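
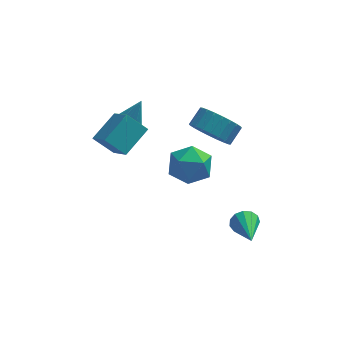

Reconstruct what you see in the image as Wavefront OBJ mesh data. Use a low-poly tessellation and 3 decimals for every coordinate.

v -3.967 -1.268 2.428
v -3.025 -0.174 3.164
v -4.559 0.057 1.217
v -3.618 1.151 1.953
v -3.042 -1.551 1.667
v -2.101 -0.457 2.403
v -3.635 -0.226 0.456
v -2.693 0.868 1.192
v 2.102 -2.394 -2.44
v 2.403 -2.183 -1.868
v 2.338 -4.086 -1.94
v 2.03 -2.212 -1.788
v 1.679 -2.298 -1.916
v 1.462 -2.415 -2.209
v 1.449 -2.525 -2.576
v 1.643 -2.594 -2.9
v 1.982 -2.599 -3.077
v 2.36 -2.539 -3.052
v 2.656 -2.433 -2.832
v 2.775 -2.314 -2.488
v 2.681 -2.221 -2.129
v -0.207 1.837 -1.427
v 0.273 1.257 -2.278
v -0.793 0.263 -0.682
v -0.313 -0.317 -1.533
v 0.339 0.211 -0.768
v 0.701 1.184 -1.228
v -1.221 0.336 -1.732
v -0.859 1.309 -2.192
v -0.354 0.329 -2.466
v 0.609 0.252 -1.87
v -1.129 1.268 -1.09
v -0.166 1.191 -0.494
v -2.984 1.649 0.923
v -2.432 1.524 0.697
v -2.436 1.951 2.097
v -2.468 1.808 0.641
v -2.622 2.056 0.649
v -2.859 2.21 0.72
v -3.125 2.236 0.838
v -3.359 2.128 0.975
v -3.507 1.91 1.101
v -3.535 1.632 1.185
v -3.437 1.358 1.21
v -3.236 1.15 1.169
v -2.977 1.057 1.072
v -2.719 1.1 0.941
v -2.523 1.268 0.805
v 0.57 -0.338 1.907
v 0.871 0.17 1.051
v 1.372 0.826 1.616
v 1.07 0.318 2.473
v 0.524 0.361 1.138
v 1.024 1.016 1.703
v 0.183 0.445 1.342
v 0.684 1.1 1.907
v -0.099 0.41 1.632
v 0.402 1.066 2.197
v -0.279 0.261 1.964
v 0.222 0.917 2.529
v -0.329 0.021 2.287
v 0.171 0.677 2.852
v -0.243 -0.273 2.553
v 0.257 0.382 3.118
v -0.033 -0.578 2.72
v 0.467 0.078 3.285
v 0.268 -0.846 2.764
v 0.769 -0.19 3.329
v 0.616 -1.036 2.677
v 1.116 -0.381 3.242
v 0.956 -1.12 2.473
v 1.457 -0.465 3.038
v 1.238 -1.086 2.183
v 1.739 -0.43 2.748
v 1.418 -0.937 1.851
v 1.919 -0.281 2.416
v 1.469 -0.697 1.528
v 1.969 -0.041 2.093
v 1.383 -0.402 1.262
v 1.883 0.253 1.827
v 1.173 -0.098 1.095
v 1.673 0.558 1.66
f 2 4 1
f 5 2 1
f 1 4 3
f 3 5 1
f 2 8 4
f 6 2 5
f 6 8 2
f 4 8 3
f 7 5 3
f 3 8 7
f 7 6 5
f 8 6 7
f 10 9 12
f 10 12 11
f 12 9 13
f 12 13 11
f 13 9 14
f 13 14 11
f 14 9 15
f 14 15 11
f 15 9 16
f 15 16 11
f 16 9 17
f 16 17 11
f 17 9 18
f 17 18 11
f 18 9 19
f 18 19 11
f 19 9 20
f 19 20 11
f 20 9 21
f 20 21 11
f 21 9 10
f 21 10 11
f 22 33 27
f 22 27 23
f 22 23 29
f 22 29 32
f 22 32 33
f 23 27 31
f 27 33 26
f 33 32 24
f 32 29 28
f 29 23 30
f 25 31 26
f 25 26 24
f 25 24 28
f 25 28 30
f 25 30 31
f 26 31 27
f 24 26 33
f 28 24 32
f 30 28 29
f 31 30 23
f 35 34 37
f 35 37 36
f 37 34 38
f 37 38 36
f 38 34 39
f 38 39 36
f 39 34 40
f 39 40 36
f 40 34 41
f 40 41 36
f 41 34 42
f 41 42 36
f 42 34 43
f 42 43 36
f 43 34 44
f 43 44 36
f 44 34 45
f 44 45 36
f 45 34 46
f 45 46 36
f 46 34 47
f 46 47 36
f 47 34 48
f 47 48 36
f 48 34 35
f 48 35 36
f 50 49 53
f 50 53 51
f 51 53 54
f 51 54 52
f 53 49 55
f 53 55 54
f 54 55 56
f 54 56 52
f 55 49 57
f 55 57 56
f 56 57 58
f 56 58 52
f 57 49 59
f 57 59 58
f 58 59 60
f 58 60 52
f 59 49 61
f 59 61 60
f 60 61 62
f 60 62 52
f 61 49 63
f 61 63 62
f 62 63 64
f 62 64 52
f 63 49 65
f 63 65 64
f 64 65 66
f 64 66 52
f 65 49 67
f 65 67 66
f 66 67 68
f 66 68 52
f 67 49 69
f 67 69 68
f 68 69 70
f 68 70 52
f 69 49 71
f 69 71 70
f 70 71 72
f 70 72 52
f 71 49 73
f 71 73 72
f 72 73 74
f 72 74 52
f 73 49 75
f 73 75 74
f 74 75 76
f 74 76 52
f 75 49 77
f 75 77 76
f 76 77 78
f 76 78 52
f 77 49 79
f 77 79 78
f 78 79 80
f 78 80 52
f 79 49 81
f 79 81 80
f 80 81 82
f 80 82 52
f 81 49 50
f 81 50 82
f 82 50 51
f 82 51 52



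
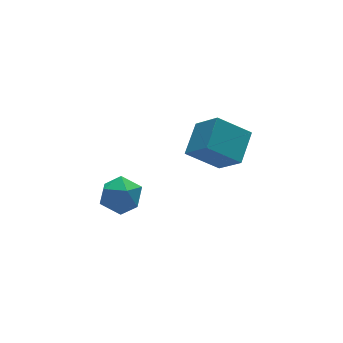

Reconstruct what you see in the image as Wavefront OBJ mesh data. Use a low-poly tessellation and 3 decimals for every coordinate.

v -1.413 1.243 -3.863
v -0.809 0.675 -3.042
v -1.371 -0.295 -4.958
v -0.767 -0.863 -4.137
v -1.884 -0.584 -3.95
v -1.91 0.367 -3.273
v -0.27 0.013 -4.727
v -0.296 0.964 -4.05
v -0.102 -0.085 -3.576
v -1.1 -0.454 -3.096
v -1.08 0.834 -4.904
v -2.078 0.465 -4.424
v 2.548 -4.672 0.928
v 1.161 -3.93 2.047
v 2.172 -3.368 -0.402
v 0.785 -2.626 0.717
v 3.755 -3.554 1.683
v 2.368 -2.812 2.802
v 3.379 -2.25 0.353
v 1.992 -1.508 1.472
f 1 12 6
f 1 6 2
f 1 2 8
f 1 8 11
f 1 11 12
f 2 6 10
f 6 12 5
f 12 11 3
f 11 8 7
f 8 2 9
f 4 10 5
f 4 5 3
f 4 3 7
f 4 7 9
f 4 9 10
f 5 10 6
f 3 5 12
f 7 3 11
f 9 7 8
f 10 9 2
f 14 16 13
f 17 14 13
f 13 16 15
f 15 17 13
f 14 20 16
f 18 14 17
f 18 20 14
f 16 20 15
f 19 17 15
f 15 20 19
f 19 18 17
f 20 18 19



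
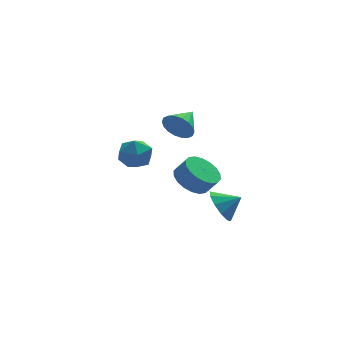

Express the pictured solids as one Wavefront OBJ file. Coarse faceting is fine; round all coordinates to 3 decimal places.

v -1.576 2.965 -2.115
v -0.714 3.544 -2.039
v -0.826 1.736 -1.241
v 0.036 2.315 -1.165
v -0.826 2.594 -0.653
v -1.29 3.354 -1.193
v -0.25 1.926 -2.087
v -0.714 2.686 -2.627
v 0.105 2.902 -2.022
v -0.251 3.315 -1.135
v -1.289 1.965 -2.145
v -1.645 2.378 -1.258
v 2.254 -2.815 -2.698
v 2.723 -2.125 -3.284
v 3.246 -2.985 -2.102
v 2.477 -1.824 -2.787
v 2.145 -1.902 -2.257
v 1.855 -2.329 -1.895
v 1.717 -2.941 -1.839
v 1.784 -3.506 -2.112
v 2.031 -3.807 -2.608
v 2.362 -3.729 -3.139
v 2.652 -3.302 -3.501
v 2.79 -2.689 -3.556
v 1.609 3.387 -0.359
v 2.098 3.244 -1.149
v 2.631 4.453 0.079
v 1.83 3.546 -1.259
v 1.519 3.816 -1.191
v 1.225 4.002 -0.958
v 1.007 4.066 -0.606
v 0.909 3.995 -0.206
v 0.949 3.804 0.164
v 1.12 3.53 0.43
v 1.388 3.228 0.54
v 1.7 2.958 0.472
v 1.994 2.772 0.239
v 2.211 2.709 -0.113
v 2.31 2.779 -0.513
v 2.269 2.97 -0.883
v 1.608 0.51 -2.673
v 2.434 1.113 -2.99
v 2.978 0.812 -2.144
v 2.152 0.21 -1.827
v 2.181 1.413 -2.721
v 2.725 1.112 -1.875
v 1.815 1.535 -2.442
v 2.359 1.234 -1.596
v 1.407 1.453 -2.208
v 1.952 1.152 -1.363
v 1.04 1.185 -2.067
v 1.584 0.884 -1.221
v 0.785 0.784 -2.046
v 1.329 0.483 -1.2
v 0.693 0.328 -2.149
v 1.237 0.027 -1.303
v 0.782 -0.092 -2.356
v 1.326 -0.393 -1.51
v 1.035 -0.392 -2.625
v 1.579 -0.693 -1.779
v 1.401 -0.514 -2.904
v 1.945 -0.815 -2.058
v 1.808 -0.432 -3.137
v 2.353 -0.733 -2.292
v 2.176 -0.164 -3.279
v 2.72 -0.465 -2.433
v 2.431 0.237 -3.3
v 2.975 -0.064 -2.454
v 2.523 0.693 -3.197
v 3.067 0.392 -2.351
f 1 12 6
f 1 6 2
f 1 2 8
f 1 8 11
f 1 11 12
f 2 6 10
f 6 12 5
f 12 11 3
f 11 8 7
f 8 2 9
f 4 10 5
f 4 5 3
f 4 3 7
f 4 7 9
f 4 9 10
f 5 10 6
f 3 5 12
f 7 3 11
f 9 7 8
f 10 9 2
f 14 13 16
f 14 16 15
f 16 13 17
f 16 17 15
f 17 13 18
f 17 18 15
f 18 13 19
f 18 19 15
f 19 13 20
f 19 20 15
f 20 13 21
f 20 21 15
f 21 13 22
f 21 22 15
f 22 13 23
f 22 23 15
f 23 13 24
f 23 24 15
f 24 13 14
f 24 14 15
f 26 25 28
f 26 28 27
f 28 25 29
f 28 29 27
f 29 25 30
f 29 30 27
f 30 25 31
f 30 31 27
f 31 25 32
f 31 32 27
f 32 25 33
f 32 33 27
f 33 25 34
f 33 34 27
f 34 25 35
f 34 35 27
f 35 25 36
f 35 36 27
f 36 25 37
f 36 37 27
f 37 25 38
f 37 38 27
f 38 25 39
f 38 39 27
f 39 25 40
f 39 40 27
f 40 25 26
f 40 26 27
f 42 41 45
f 42 45 43
f 43 45 46
f 43 46 44
f 45 41 47
f 45 47 46
f 46 47 48
f 46 48 44
f 47 41 49
f 47 49 48
f 48 49 50
f 48 50 44
f 49 41 51
f 49 51 50
f 50 51 52
f 50 52 44
f 51 41 53
f 51 53 52
f 52 53 54
f 52 54 44
f 53 41 55
f 53 55 54
f 54 55 56
f 54 56 44
f 55 41 57
f 55 57 56
f 56 57 58
f 56 58 44
f 57 41 59
f 57 59 58
f 58 59 60
f 58 60 44
f 59 41 61
f 59 61 60
f 60 61 62
f 60 62 44
f 61 41 63
f 61 63 62
f 62 63 64
f 62 64 44
f 63 41 65
f 63 65 64
f 64 65 66
f 64 66 44
f 65 41 67
f 65 67 66
f 66 67 68
f 66 68 44
f 67 41 69
f 67 69 68
f 68 69 70
f 68 70 44
f 69 41 42
f 69 42 70
f 70 42 43
f 70 43 44



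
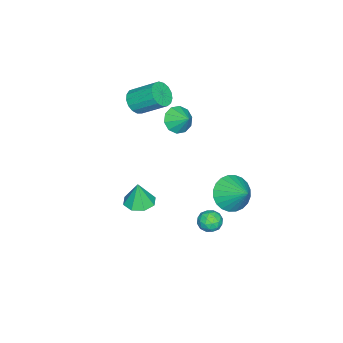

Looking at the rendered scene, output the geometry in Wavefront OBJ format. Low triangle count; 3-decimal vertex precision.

v 2.989 2.332 -1.993
v 3.352 2.887 -1.997
v 3.788 1.813 -1.503
v 4.151 2.368 -1.507
v 3.613 2.326 -1.122
v 3.119 2.647 -1.425
v 4.021 2.053 -2.075
v 3.527 2.374 -2.378
v 3.989 2.715 -2.047
v 3.737 2.883 -1.458
v 3.403 1.817 -2.042
v 3.151 1.985 -1.453
v 3.1 2.655 -2.038
v 4.04 2.045 -1.462
v 3.724 2.02 -1.236
v 3.937 2.346 -1.238
v 2.964 2.514 -1.702
v 3.177 2.84 -1.704
v 3.33 2.51 -1.19
v 3.963 1.86 -1.796
v 4.176 2.186 -1.798
v 3.203 2.354 -2.262
v 3.416 2.68 -2.264
v 3.81 2.19 -2.31
v 3.688 2.88 -2.07
v 4.158 2.575 -1.782
v 4.081 2.39 -2.116
v 3.791 2.579 -2.294
v 3.54 2.979 -1.723
v 4.01 2.673 -1.435
v 3.694 2.649 -1.209
v 3.403 2.837 -1.387
v 3.915 2.877 -1.753
v 3.13 2.027 -2.065
v 3.6 1.721 -1.777
v 3.737 1.863 -2.113
v 3.446 2.051 -2.291
v 2.982 2.125 -1.718
v 3.452 1.82 -1.43
v 3.349 2.121 -1.206
v 3.059 2.31 -1.384
v 3.225 1.823 -1.747
v -2.925 -4.675 -0.197
v -2.163 -4.771 -0.016
v -2.232 -3.361 1.019
v -2.995 -3.265 0.837
v -2.156 -4.547 -0.32
v -2.225 -3.137 0.714
v -2.325 -4.352 -0.597
v -2.394 -2.943 0.438
v -2.632 -4.232 -0.782
v -2.701 -2.822 0.253
v -3.006 -4.213 -0.833
v -3.075 -2.803 0.202
v -3.362 -4.299 -0.738
v -3.431 -2.89 0.296
v -3.618 -4.472 -0.52
v -3.687 -3.062 0.515
v -3.715 -4.691 -0.227
v -3.784 -3.282 0.807
v -3.631 -4.907 0.072
v -3.7 -3.497 1.106
v -3.386 -5.069 0.309
v -3.455 -3.659 1.344
v -3.035 -5.141 0.431
v -3.104 -3.731 1.465
v -2.659 -5.106 0.409
v -2.728 -3.697 1.443
v -2.344 -4.973 0.247
v -2.413 -3.563 1.282
v -2.639 -2.194 -0.572
v -1.943 -2.652 -0.402
v -2.281 -1.426 0.032
v -1.846 -2.361 -0.829
v -2.052 -2.007 -1.158
v -2.482 -1.724 -1.262
v -2.972 -1.62 -1.104
v -3.335 -1.736 -0.741
v -3.432 -2.026 -0.315
v -3.226 -2.381 0.014
v -2.796 -2.664 0.119
v -2.306 -2.767 -0.04
v 0.681 -2.8 -4.709
v 1.304 -2.222 -4.726
v 0.759 -2.84 -3.291
v 0.714 -1.951 -4.686
v 0.105 -2.177 -4.659
v -0.167 -2.768 -4.661
v 0.058 -3.378 -4.691
v 0.648 -3.649 -4.731
v 1.258 -3.423 -4.758
v 1.529 -2.832 -4.756
v 0.215 2.042 -2.56
v 1.084 1.424 -2.386
v 0.825 3.158 -1.64
v 1.204 1.64 -2.727
v 1.173 1.917 -3.043
v 0.997 2.213 -3.286
v 0.701 2.483 -3.418
v 0.332 2.686 -3.419
v -0.055 2.791 -3.29
v -0.401 2.781 -3.049
v -0.653 2.659 -2.734
v -0.773 2.443 -2.393
v -0.742 2.166 -2.077
v -0.566 1.87 -1.834
v -0.271 1.6 -1.702
v 0.099 1.397 -1.701
v 0.486 1.293 -1.83
v 0.832 1.302 -2.071
f 1 38 17
f 38 12 41
f 17 41 6
f 38 41 17
f 1 17 13
f 17 6 18
f 13 18 2
f 17 18 13
f 1 13 22
f 13 2 23
f 22 23 8
f 13 23 22
f 1 22 34
f 22 8 37
f 34 37 11
f 22 37 34
f 1 34 38
f 34 11 42
f 38 42 12
f 34 42 38
f 2 18 29
f 18 6 32
f 29 32 10
f 18 32 29
f 6 41 19
f 41 12 40
f 19 40 5
f 41 40 19
f 12 42 39
f 42 11 35
f 39 35 3
f 42 35 39
f 11 37 36
f 37 8 24
f 36 24 7
f 37 24 36
f 8 23 28
f 23 2 25
f 28 25 9
f 23 25 28
f 4 30 16
f 30 10 31
f 16 31 5
f 30 31 16
f 4 16 14
f 16 5 15
f 14 15 3
f 16 15 14
f 4 14 21
f 14 3 20
f 21 20 7
f 14 20 21
f 4 21 26
f 21 7 27
f 26 27 9
f 21 27 26
f 4 26 30
f 26 9 33
f 30 33 10
f 26 33 30
f 5 31 19
f 31 10 32
f 19 32 6
f 31 32 19
f 3 15 39
f 15 5 40
f 39 40 12
f 15 40 39
f 7 20 36
f 20 3 35
f 36 35 11
f 20 35 36
f 9 27 28
f 27 7 24
f 28 24 8
f 27 24 28
f 10 33 29
f 33 9 25
f 29 25 2
f 33 25 29
f 44 43 47
f 44 47 45
f 45 47 48
f 45 48 46
f 47 43 49
f 47 49 48
f 48 49 50
f 48 50 46
f 49 43 51
f 49 51 50
f 50 51 52
f 50 52 46
f 51 43 53
f 51 53 52
f 52 53 54
f 52 54 46
f 53 43 55
f 53 55 54
f 54 55 56
f 54 56 46
f 55 43 57
f 55 57 56
f 56 57 58
f 56 58 46
f 57 43 59
f 57 59 58
f 58 59 60
f 58 60 46
f 59 43 61
f 59 61 60
f 60 61 62
f 60 62 46
f 61 43 63
f 61 63 62
f 62 63 64
f 62 64 46
f 63 43 65
f 63 65 64
f 64 65 66
f 64 66 46
f 65 43 67
f 65 67 66
f 66 67 68
f 66 68 46
f 67 43 69
f 67 69 68
f 68 69 70
f 68 70 46
f 69 43 44
f 69 44 70
f 70 44 45
f 70 45 46
f 72 71 74
f 72 74 73
f 74 71 75
f 74 75 73
f 75 71 76
f 75 76 73
f 76 71 77
f 76 77 73
f 77 71 78
f 77 78 73
f 78 71 79
f 78 79 73
f 79 71 80
f 79 80 73
f 80 71 81
f 80 81 73
f 81 71 82
f 81 82 73
f 82 71 72
f 82 72 73
f 84 83 86
f 84 86 85
f 86 83 87
f 86 87 85
f 87 83 88
f 87 88 85
f 88 83 89
f 88 89 85
f 89 83 90
f 89 90 85
f 90 83 91
f 90 91 85
f 91 83 92
f 91 92 85
f 92 83 84
f 92 84 85
f 94 93 96
f 94 96 95
f 96 93 97
f 96 97 95
f 97 93 98
f 97 98 95
f 98 93 99
f 98 99 95
f 99 93 100
f 99 100 95
f 100 93 101
f 100 101 95
f 101 93 102
f 101 102 95
f 102 93 103
f 102 103 95
f 103 93 104
f 103 104 95
f 104 93 105
f 104 105 95
f 105 93 106
f 105 106 95
f 106 93 107
f 106 107 95
f 107 93 108
f 107 108 95
f 108 93 109
f 108 109 95
f 109 93 110
f 109 110 95
f 110 93 94
f 110 94 95



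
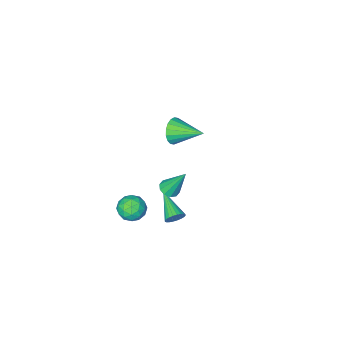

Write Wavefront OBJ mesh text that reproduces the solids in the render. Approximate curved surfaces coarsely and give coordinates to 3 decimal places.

v 3.323 3.824 1.091
v 3.758 3.902 1.483
v 2.957 2.156 1.829
v 3.578 3.991 1.596
v 3.36 4.055 1.633
v 3.137 4.084 1.587
v 2.941 4.073 1.465
v 2.804 4.025 1.287
v 2.746 3.945 1.079
v 2.776 3.848 0.873
v 2.889 3.746 0.7
v 3.068 3.657 0.586
v 3.286 3.593 0.55
v 3.51 3.564 0.596
v 3.705 3.574 0.717
v 3.843 3.623 0.896
v 3.901 3.702 1.104
v 3.871 3.8 1.31
v 2.863 2.603 2.427
v 3.261 2.238 2.71
v 2.377 3.417 4.153
v 3.442 2.554 2.612
v 3.401 2.889 2.443
v 3.155 3.114 2.268
v 2.797 3.144 2.153
v 2.464 2.967 2.143
v 2.284 2.651 2.241
v 2.324 2.317 2.41
v 2.57 2.092 2.585
v 2.928 2.062 2.7
v 2.308 -1.38 -2.321
v 2.779 -0.652 -2.61
v 2.721 -2.128 -3.53
v 3.192 -1.4 -3.819
v 3.477 -1.867 -3.086
v 3.222 -1.405 -2.339
v 2.278 -1.375 -3.801
v 2.023 -0.913 -3.054
v 2.761 -0.649 -3.525
v 3.502 -0.953 -3.083
v 1.998 -1.827 -3.057
v 2.739 -2.131 -2.615
v 2.507 -0.95 -2.36
v 2.993 -1.83 -3.78
v 3.16 -2.104 -3.35
v 3.437 -1.676 -3.52
v 2.767 -1.393 -2.2
v 3.045 -0.965 -2.37
v 3.455 -1.68 -2.65
v 2.455 -1.815 -3.77
v 2.733 -1.387 -3.94
v 2.063 -1.104 -2.62
v 2.34 -0.676 -2.79
v 2.045 -1.1 -3.49
v 2.774 -0.52 -3.067
v 3.017 -0.96 -3.778
v 2.479 -0.945 -3.767
v 2.329 -0.674 -3.328
v 3.209 -0.699 -2.808
v 3.452 -1.139 -3.518
v 3.619 -1.414 -3.087
v 3.47 -1.142 -2.648
v 3.199 -0.697 -3.345
v 2.048 -1.641 -2.622
v 2.291 -2.081 -3.332
v 2.03 -1.638 -3.492
v 1.881 -1.366 -3.053
v 2.483 -1.82 -2.362
v 2.726 -2.26 -3.073
v 3.171 -2.106 -2.812
v 3.021 -1.835 -2.373
v 2.301 -2.083 -2.795
v -2.367 -4.729 -1.469
v -2.047 -4.273 -2.226
v -3.313 -3.071 -0.871
v -2.41 -4.432 -2.36
v -2.765 -4.649 -2.317
v -3.041 -4.883 -2.107
v -3.183 -5.086 -1.77
v -3.164 -5.218 -1.374
v -2.988 -5.253 -0.996
v -2.688 -5.185 -0.712
v -2.325 -5.026 -0.578
v -1.97 -4.809 -0.621
v -1.694 -4.575 -0.832
v -1.551 -4.372 -1.168
v -1.57 -4.24 -1.565
v -1.747 -4.204 -1.942
f 2 1 4
f 2 4 3
f 4 1 5
f 4 5 3
f 5 1 6
f 5 6 3
f 6 1 7
f 6 7 3
f 7 1 8
f 7 8 3
f 8 1 9
f 8 9 3
f 9 1 10
f 9 10 3
f 10 1 11
f 10 11 3
f 11 1 12
f 11 12 3
f 12 1 13
f 12 13 3
f 13 1 14
f 13 14 3
f 14 1 15
f 14 15 3
f 15 1 16
f 15 16 3
f 16 1 17
f 16 17 3
f 17 1 18
f 17 18 3
f 18 1 2
f 18 2 3
f 20 19 22
f 20 22 21
f 22 19 23
f 22 23 21
f 23 19 24
f 23 24 21
f 24 19 25
f 24 25 21
f 25 19 26
f 25 26 21
f 26 19 27
f 26 27 21
f 27 19 28
f 27 28 21
f 28 19 29
f 28 29 21
f 29 19 30
f 29 30 21
f 30 19 20
f 30 20 21
f 31 68 47
f 68 42 71
f 47 71 36
f 68 71 47
f 31 47 43
f 47 36 48
f 43 48 32
f 47 48 43
f 31 43 52
f 43 32 53
f 52 53 38
f 43 53 52
f 31 52 64
f 52 38 67
f 64 67 41
f 52 67 64
f 31 64 68
f 64 41 72
f 68 72 42
f 64 72 68
f 32 48 59
f 48 36 62
f 59 62 40
f 48 62 59
f 36 71 49
f 71 42 70
f 49 70 35
f 71 70 49
f 42 72 69
f 72 41 65
f 69 65 33
f 72 65 69
f 41 67 66
f 67 38 54
f 66 54 37
f 67 54 66
f 38 53 58
f 53 32 55
f 58 55 39
f 53 55 58
f 34 60 46
f 60 40 61
f 46 61 35
f 60 61 46
f 34 46 44
f 46 35 45
f 44 45 33
f 46 45 44
f 34 44 51
f 44 33 50
f 51 50 37
f 44 50 51
f 34 51 56
f 51 37 57
f 56 57 39
f 51 57 56
f 34 56 60
f 56 39 63
f 60 63 40
f 56 63 60
f 35 61 49
f 61 40 62
f 49 62 36
f 61 62 49
f 33 45 69
f 45 35 70
f 69 70 42
f 45 70 69
f 37 50 66
f 50 33 65
f 66 65 41
f 50 65 66
f 39 57 58
f 57 37 54
f 58 54 38
f 57 54 58
f 40 63 59
f 63 39 55
f 59 55 32
f 63 55 59
f 74 73 76
f 74 76 75
f 76 73 77
f 76 77 75
f 77 73 78
f 77 78 75
f 78 73 79
f 78 79 75
f 79 73 80
f 79 80 75
f 80 73 81
f 80 81 75
f 81 73 82
f 81 82 75
f 82 73 83
f 82 83 75
f 83 73 84
f 83 84 75
f 84 73 85
f 84 85 75
f 85 73 86
f 85 86 75
f 86 73 87
f 86 87 75
f 87 73 88
f 87 88 75
f 88 73 74
f 88 74 75



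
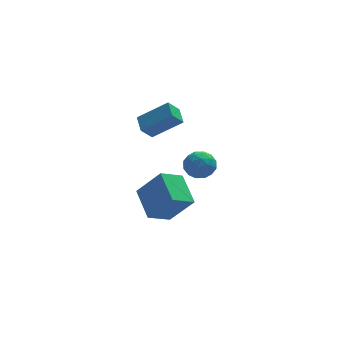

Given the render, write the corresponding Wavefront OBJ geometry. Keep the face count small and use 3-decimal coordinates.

v -4.11 0.711 -3.741
v -4.353 2.486 -2.899
v -2.863 1.217 -4.448
v -3.107 2.993 -3.606
v -2.953 0.107 -2.134
v -3.197 1.883 -1.292
v -1.707 0.614 -2.841
v -1.95 2.389 -1.999
v -2.443 -0.072 0.813
v -1.91 0.31 0.205
v -1.43 -1.07 1.075
v -0.897 -0.688 0.467
v -1.073 -0.266 1.235
v -1.7 0.351 1.073
v -1.64 -1.111 0.207
v -2.267 -0.494 0.045
v -1.414 -0.333 -0.169
v -1.064 0.19 0.466
v -2.276 -0.95 0.814
v -1.926 -0.427 1.449
v -2.266 0.207 0.486
v -1.074 -0.967 0.794
v -1.178 -0.718 1.245
v -0.865 -0.494 0.888
v -2.142 0.231 0.996
v -1.829 0.455 0.638
v -1.337 0.117 1.244
v -1.511 -1.215 0.642
v -1.198 -0.991 0.284
v -2.475 -0.266 0.392
v -2.162 -0.042 0.035
v -2.003 -0.877 0.036
v -1.661 0.053 -0.091
v -1.065 -0.534 0.063
v -1.502 -0.782 -0.09
v -1.87 -0.42 -0.185
v -1.455 0.36 0.282
v -0.859 -0.226 0.436
v -0.963 0.022 0.887
v -1.331 0.385 0.792
v -1.163 -0.017 0.062
v -2.481 -0.534 0.844
v -1.885 -1.12 0.998
v -2.009 -1.145 0.488
v -2.377 -0.782 0.393
v -2.275 -0.226 1.217
v -1.679 -0.813 1.371
v -1.47 -0.34 1.465
v -1.838 0.022 1.37
v -2.177 -0.743 1.218
v -4.327 1.219 2.504
v -2.809 0.828 3.646
v -4.333 2.21 2.851
v -2.815 1.818 3.994
v -3.705 1.482 1.766
v -2.187 1.09 2.909
v -3.711 2.472 2.114
v -2.193 2.081 3.256
f 2 4 1
f 5 2 1
f 1 4 3
f 3 5 1
f 2 8 4
f 6 2 5
f 6 8 2
f 4 8 3
f 7 5 3
f 3 8 7
f 7 6 5
f 8 6 7
f 9 46 25
f 46 20 49
f 25 49 14
f 46 49 25
f 9 25 21
f 25 14 26
f 21 26 10
f 25 26 21
f 9 21 30
f 21 10 31
f 30 31 16
f 21 31 30
f 9 30 42
f 30 16 45
f 42 45 19
f 30 45 42
f 9 42 46
f 42 19 50
f 46 50 20
f 42 50 46
f 10 26 37
f 26 14 40
f 37 40 18
f 26 40 37
f 14 49 27
f 49 20 48
f 27 48 13
f 49 48 27
f 20 50 47
f 50 19 43
f 47 43 11
f 50 43 47
f 19 45 44
f 45 16 32
f 44 32 15
f 45 32 44
f 16 31 36
f 31 10 33
f 36 33 17
f 31 33 36
f 12 38 24
f 38 18 39
f 24 39 13
f 38 39 24
f 12 24 22
f 24 13 23
f 22 23 11
f 24 23 22
f 12 22 29
f 22 11 28
f 29 28 15
f 22 28 29
f 12 29 34
f 29 15 35
f 34 35 17
f 29 35 34
f 12 34 38
f 34 17 41
f 38 41 18
f 34 41 38
f 13 39 27
f 39 18 40
f 27 40 14
f 39 40 27
f 11 23 47
f 23 13 48
f 47 48 20
f 23 48 47
f 15 28 44
f 28 11 43
f 44 43 19
f 28 43 44
f 17 35 36
f 35 15 32
f 36 32 16
f 35 32 36
f 18 41 37
f 41 17 33
f 37 33 10
f 41 33 37
f 52 54 51
f 55 52 51
f 51 54 53
f 53 55 51
f 52 58 54
f 56 52 55
f 56 58 52
f 54 58 53
f 57 55 53
f 53 58 57
f 57 56 55
f 58 56 57



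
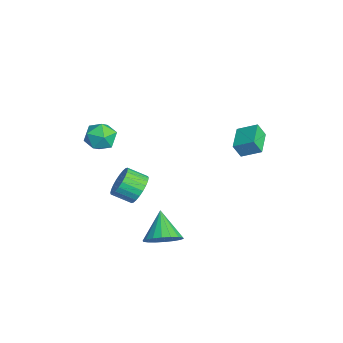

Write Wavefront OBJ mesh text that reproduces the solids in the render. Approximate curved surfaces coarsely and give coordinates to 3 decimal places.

v 2.586 -1.495 -4.588
v 3.28 -1.712 -3.776
v 1.174 -1.385 -3.352
v 3.294 -1.227 -3.803
v 3.167 -0.796 -3.986
v 2.926 -0.504 -4.289
v 2.617 -0.408 -4.65
v 2.302 -0.527 -4.999
v 2.044 -0.838 -5.267
v 1.892 -1.279 -5.4
v 1.879 -1.763 -5.373
v 2.005 -2.194 -5.189
v 2.247 -2.487 -4.887
v 2.555 -2.583 -4.526
v 2.87 -2.464 -4.176
v 3.129 -2.153 -3.909
v 0.442 3.289 1.212
v 0.392 2.856 2.033
v 0.889 4.292 1.766
v 0.839 3.859 2.588
v 1.921 2.741 1.012
v 1.871 2.308 1.834
v 2.368 3.744 1.567
v 2.318 3.311 2.388
v -3.572 -2.883 -0.373
v -3.044 -3.271 -1.168
v -4.496 -4.269 -0.312
v -3.968 -4.657 -1.107
v -3.509 -4.539 -0.192
v -2.938 -3.683 -0.23
v -4.602 -3.857 -1.25
v -4.031 -3.001 -1.288
v -3.681 -3.873 -1.711
v -3.005 -4.294 -1.057
v -4.535 -3.246 -0.423
v -3.859 -3.667 0.231
v -0.253 -2.225 -2.659
v 0.478 -2.699 -3.061
v 0.125 -3.75 -2.463
v -0.607 -3.275 -2.061
v 0.637 -2.573 -2.746
v 0.284 -3.624 -2.148
v 0.66 -2.394 -2.418
v 0.307 -3.445 -1.819
v 0.545 -2.189 -2.127
v 0.191 -3.24 -1.528
v 0.308 -1.99 -1.917
v -0.046 -3.041 -1.318
v -0.015 -1.826 -1.819
v -0.368 -2.877 -1.22
v -0.374 -1.723 -1.85
v -0.727 -2.774 -1.251
v -0.714 -1.696 -2.004
v -1.067 -2.747 -1.405
v -0.985 -1.75 -2.257
v -1.338 -2.801 -1.659
v -1.144 -1.876 -2.572
v -1.497 -2.927 -1.974
v -1.167 -2.055 -2.901
v -1.52 -3.106 -2.302
v -1.051 -2.26 -3.192
v -1.405 -3.311 -2.593
v -0.814 -2.459 -3.402
v -1.168 -3.51 -2.803
v -0.492 -2.623 -3.5
v -0.845 -3.674 -2.901
v -0.133 -2.726 -3.469
v -0.486 -3.777 -2.87
v 0.207 -2.753 -3.315
v -0.146 -3.804 -2.716
f 2 1 4
f 2 4 3
f 4 1 5
f 4 5 3
f 5 1 6
f 5 6 3
f 6 1 7
f 6 7 3
f 7 1 8
f 7 8 3
f 8 1 9
f 8 9 3
f 9 1 10
f 9 10 3
f 10 1 11
f 10 11 3
f 11 1 12
f 11 12 3
f 12 1 13
f 12 13 3
f 13 1 14
f 13 14 3
f 14 1 15
f 14 15 3
f 15 1 16
f 15 16 3
f 16 1 2
f 16 2 3
f 18 20 17
f 21 18 17
f 17 20 19
f 19 21 17
f 18 24 20
f 22 18 21
f 22 24 18
f 20 24 19
f 23 21 19
f 19 24 23
f 23 22 21
f 24 22 23
f 25 36 30
f 25 30 26
f 25 26 32
f 25 32 35
f 25 35 36
f 26 30 34
f 30 36 29
f 36 35 27
f 35 32 31
f 32 26 33
f 28 34 29
f 28 29 27
f 28 27 31
f 28 31 33
f 28 33 34
f 29 34 30
f 27 29 36
f 31 27 35
f 33 31 32
f 34 33 26
f 38 37 41
f 38 41 39
f 39 41 42
f 39 42 40
f 41 37 43
f 41 43 42
f 42 43 44
f 42 44 40
f 43 37 45
f 43 45 44
f 44 45 46
f 44 46 40
f 45 37 47
f 45 47 46
f 46 47 48
f 46 48 40
f 47 37 49
f 47 49 48
f 48 49 50
f 48 50 40
f 49 37 51
f 49 51 50
f 50 51 52
f 50 52 40
f 51 37 53
f 51 53 52
f 52 53 54
f 52 54 40
f 53 37 55
f 53 55 54
f 54 55 56
f 54 56 40
f 55 37 57
f 55 57 56
f 56 57 58
f 56 58 40
f 57 37 59
f 57 59 58
f 58 59 60
f 58 60 40
f 59 37 61
f 59 61 60
f 60 61 62
f 60 62 40
f 61 37 63
f 61 63 62
f 62 63 64
f 62 64 40
f 63 37 65
f 63 65 64
f 64 65 66
f 64 66 40
f 65 37 67
f 65 67 66
f 66 67 68
f 66 68 40
f 67 37 69
f 67 69 68
f 68 69 70
f 68 70 40
f 69 37 38
f 69 38 70
f 70 38 39
f 70 39 40



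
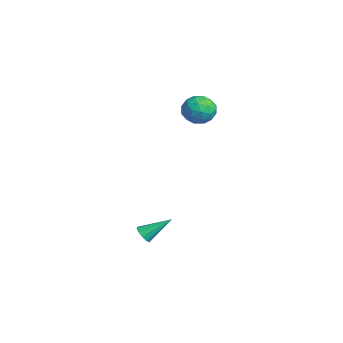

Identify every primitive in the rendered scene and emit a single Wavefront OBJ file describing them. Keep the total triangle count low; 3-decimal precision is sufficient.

v -0.352 -4.17 -4.227
v -0.042 -4.527 -3.795
v -0.108 -2.59 -3.093
v 0.225 -4.385 -4.05
v 0.271 -4.161 -4.373
v 0.08 -3.941 -4.64
v -0.276 -3.807 -4.749
v -0.661 -3.813 -4.658
v -0.928 -3.955 -4.403
v -0.975 -4.179 -4.081
v -0.784 -4.4 -3.814
v -0.427 -4.533 -3.705
v -3.199 0.538 2.926
v -2.537 0.286 3.759
v -4.463 -0.486 3.621
v -3.801 -0.738 4.454
v -4.201 0.275 4.361
v -3.42 0.909 3.931
v -3.58 -1.109 3.449
v -2.799 -0.475 3.019
v -2.773 -0.731 4.082
v -3.156 0.124 4.645
v -3.844 -0.324 2.735
v -4.227 0.531 3.298
v -2.757 0.502 3.281
v -4.243 -0.702 4.099
v -4.478 -0.106 4.044
v -4.089 -0.254 4.533
v -3.276 0.868 3.382
v -2.887 0.72 3.872
v -3.865 0.714 4.226
v -4.113 -0.92 3.508
v -3.724 -1.068 3.998
v -2.911 0.054 2.847
v -2.522 -0.094 3.336
v -3.135 -0.914 3.154
v -2.506 -0.244 3.961
v -3.249 -0.846 4.37
v -3.12 -1.064 3.779
v -2.661 -0.692 3.526
v -2.732 0.259 4.292
v -3.475 -0.343 4.701
v -3.71 0.252 4.646
v -3.25 0.625 4.393
v -2.87 -0.339 4.482
v -3.525 0.143 2.679
v -4.268 -0.459 3.088
v -3.75 -0.825 2.987
v -3.29 -0.452 2.734
v -3.751 0.646 3.01
v -4.494 0.044 3.419
v -4.339 0.492 3.854
v -3.88 0.864 3.601
v -4.13 0.139 2.898
f 2 1 4
f 2 4 3
f 4 1 5
f 4 5 3
f 5 1 6
f 5 6 3
f 6 1 7
f 6 7 3
f 7 1 8
f 7 8 3
f 8 1 9
f 8 9 3
f 9 1 10
f 9 10 3
f 10 1 11
f 10 11 3
f 11 1 12
f 11 12 3
f 12 1 2
f 12 2 3
f 13 50 29
f 50 24 53
f 29 53 18
f 50 53 29
f 13 29 25
f 29 18 30
f 25 30 14
f 29 30 25
f 13 25 34
f 25 14 35
f 34 35 20
f 25 35 34
f 13 34 46
f 34 20 49
f 46 49 23
f 34 49 46
f 13 46 50
f 46 23 54
f 50 54 24
f 46 54 50
f 14 30 41
f 30 18 44
f 41 44 22
f 30 44 41
f 18 53 31
f 53 24 52
f 31 52 17
f 53 52 31
f 24 54 51
f 54 23 47
f 51 47 15
f 54 47 51
f 23 49 48
f 49 20 36
f 48 36 19
f 49 36 48
f 20 35 40
f 35 14 37
f 40 37 21
f 35 37 40
f 16 42 28
f 42 22 43
f 28 43 17
f 42 43 28
f 16 28 26
f 28 17 27
f 26 27 15
f 28 27 26
f 16 26 33
f 26 15 32
f 33 32 19
f 26 32 33
f 16 33 38
f 33 19 39
f 38 39 21
f 33 39 38
f 16 38 42
f 38 21 45
f 42 45 22
f 38 45 42
f 17 43 31
f 43 22 44
f 31 44 18
f 43 44 31
f 15 27 51
f 27 17 52
f 51 52 24
f 27 52 51
f 19 32 48
f 32 15 47
f 48 47 23
f 32 47 48
f 21 39 40
f 39 19 36
f 40 36 20
f 39 36 40
f 22 45 41
f 45 21 37
f 41 37 14
f 45 37 41



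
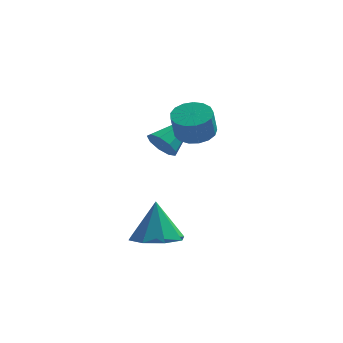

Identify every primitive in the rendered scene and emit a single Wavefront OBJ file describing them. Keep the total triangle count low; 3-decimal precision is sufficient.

v 0.112 0.905 2.456
v 0.738 1.324 2.657
v 0.635 0.974 3.705
v 0.008 0.555 3.504
v 0.453 1.559 2.708
v 0.35 1.21 3.756
v 0.09 1.645 2.701
v -0.013 1.295 3.749
v -0.268 1.561 2.637
v -0.371 1.212 3.686
v -0.54 1.327 2.533
v -0.643 0.978 3.581
v -0.662 0.996 2.41
v -0.765 0.647 3.459
v -0.607 0.645 2.298
v -0.71 0.295 3.347
v -0.387 0.352 2.222
v -0.49 0.003 3.271
v -0.053 0.187 2.2
v -0.156 -0.163 3.248
v 0.318 0.186 2.236
v 0.215 -0.164 3.285
v 0.643 0.349 2.323
v 0.539 -0 3.371
v 0.845 0.64 2.44
v 0.742 0.29 3.488
v 0.88 0.992 2.56
v 0.777 0.642 3.609
v -1.036 -1.192 -1.977
v -0.075 -1.526 -1.814
v -1.124 -0.668 -0.383
v -0.096 -0.778 -2.061
v -0.668 -0.272 -2.259
v -1.455 -0.305 -2.292
v -1.996 -0.858 -2.14
v -1.975 -1.606 -1.893
v -1.404 -2.112 -1.695
v -0.617 -2.079 -1.662
v -1.251 1.932 1.143
v -0.733 1.833 0.668
v -0.049 3.368 2.157
v -1.029 2.187 0.519
v -1.43 2.422 0.661
v -1.747 2.428 1.029
v -1.832 2.201 1.45
v -1.645 1.849 1.727
v -1.275 1.536 1.731
v -0.893 1.408 1.46
v -0.679 1.525 1.04
f 2 1 5
f 2 5 3
f 3 5 6
f 3 6 4
f 5 1 7
f 5 7 6
f 6 7 8
f 6 8 4
f 7 1 9
f 7 9 8
f 8 9 10
f 8 10 4
f 9 1 11
f 9 11 10
f 10 11 12
f 10 12 4
f 11 1 13
f 11 13 12
f 12 13 14
f 12 14 4
f 13 1 15
f 13 15 14
f 14 15 16
f 14 16 4
f 15 1 17
f 15 17 16
f 16 17 18
f 16 18 4
f 17 1 19
f 17 19 18
f 18 19 20
f 18 20 4
f 19 1 21
f 19 21 20
f 20 21 22
f 20 22 4
f 21 1 23
f 21 23 22
f 22 23 24
f 22 24 4
f 23 1 25
f 23 25 24
f 24 25 26
f 24 26 4
f 25 1 27
f 25 27 26
f 26 27 28
f 26 28 4
f 27 1 2
f 27 2 28
f 28 2 3
f 28 3 4
f 30 29 32
f 30 32 31
f 32 29 33
f 32 33 31
f 33 29 34
f 33 34 31
f 34 29 35
f 34 35 31
f 35 29 36
f 35 36 31
f 36 29 37
f 36 37 31
f 37 29 38
f 37 38 31
f 38 29 30
f 38 30 31
f 40 39 42
f 40 42 41
f 42 39 43
f 42 43 41
f 43 39 44
f 43 44 41
f 44 39 45
f 44 45 41
f 45 39 46
f 45 46 41
f 46 39 47
f 46 47 41
f 47 39 48
f 47 48 41
f 48 39 49
f 48 49 41
f 49 39 40
f 49 40 41



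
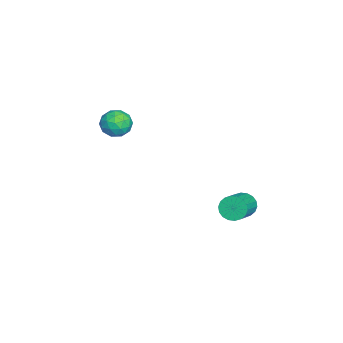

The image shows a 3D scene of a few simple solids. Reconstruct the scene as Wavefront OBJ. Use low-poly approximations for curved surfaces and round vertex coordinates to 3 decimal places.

v -1.02 -2.992 3.288
v -0.181 -3.163 3.386
v -1.339 -4.197 3.914
v -0.5 -4.368 4.012
v -0.865 -3.729 4.462
v -0.668 -2.985 4.075
v -0.852 -4.375 3.225
v -0.655 -3.631 2.838
v -0.077 -4.018 3.347
v -0.085 -3.619 4.111
v -1.435 -3.741 3.189
v -1.443 -3.342 3.953
v -0.573 -2.972 3.282
v -0.947 -4.388 4.018
v -1.162 -4.013 4.282
v -0.669 -4.113 4.34
v -0.859 -2.867 3.687
v -0.366 -2.967 3.744
v -0.768 -3.3 4.377
v -1.154 -4.393 3.556
v -0.661 -4.493 3.613
v -0.851 -3.247 2.96
v -0.358 -3.347 3.018
v -0.752 -4.06 2.923
v -0.018 -3.575 3.317
v -0.206 -4.283 3.685
v -0.413 -4.287 3.223
v -0.297 -3.85 2.995
v -0.023 -3.34 3.766
v -0.21 -4.048 4.134
v -0.425 -3.673 4.398
v -0.309 -3.235 4.171
v 0.038 -3.843 3.743
v -1.31 -3.312 3.166
v -1.497 -4.02 3.534
v -1.211 -4.125 3.129
v -1.095 -3.687 2.902
v -1.314 -3.077 3.615
v -1.502 -3.785 3.983
v -1.223 -3.51 4.305
v -1.107 -3.073 4.077
v -1.558 -3.517 3.557
v 2.245 2.781 0.447
v 2.603 2.911 -0.153
v 4.012 2.569 0.613
v 3.655 2.439 1.213
v 2.595 3.194 -0.013
v 4.005 2.852 0.753
v 2.518 3.395 0.219
v 3.928 3.053 0.984
v 2.388 3.475 0.495
v 3.797 3.133 1.261
v 2.229 3.417 0.762
v 3.638 3.075 1.527
v 2.073 3.234 0.966
v 3.482 2.892 1.732
v 1.951 2.96 1.068
v 3.361 2.618 1.834
v 1.888 2.651 1.047
v 3.297 2.309 1.813
v 1.895 2.368 0.907
v 3.305 2.026 1.673
v 1.972 2.167 0.676
v 3.382 1.825 1.441
v 2.103 2.087 0.399
v 3.512 1.745 1.165
v 2.262 2.145 0.133
v 3.671 1.803 0.898
v 2.418 2.328 -0.072
v 3.827 1.986 0.694
v 2.539 2.602 -0.174
v 3.949 2.26 0.592
f 1 38 17
f 38 12 41
f 17 41 6
f 38 41 17
f 1 17 13
f 17 6 18
f 13 18 2
f 17 18 13
f 1 13 22
f 13 2 23
f 22 23 8
f 13 23 22
f 1 22 34
f 22 8 37
f 34 37 11
f 22 37 34
f 1 34 38
f 34 11 42
f 38 42 12
f 34 42 38
f 2 18 29
f 18 6 32
f 29 32 10
f 18 32 29
f 6 41 19
f 41 12 40
f 19 40 5
f 41 40 19
f 12 42 39
f 42 11 35
f 39 35 3
f 42 35 39
f 11 37 36
f 37 8 24
f 36 24 7
f 37 24 36
f 8 23 28
f 23 2 25
f 28 25 9
f 23 25 28
f 4 30 16
f 30 10 31
f 16 31 5
f 30 31 16
f 4 16 14
f 16 5 15
f 14 15 3
f 16 15 14
f 4 14 21
f 14 3 20
f 21 20 7
f 14 20 21
f 4 21 26
f 21 7 27
f 26 27 9
f 21 27 26
f 4 26 30
f 26 9 33
f 30 33 10
f 26 33 30
f 5 31 19
f 31 10 32
f 19 32 6
f 31 32 19
f 3 15 39
f 15 5 40
f 39 40 12
f 15 40 39
f 7 20 36
f 20 3 35
f 36 35 11
f 20 35 36
f 9 27 28
f 27 7 24
f 28 24 8
f 27 24 28
f 10 33 29
f 33 9 25
f 29 25 2
f 33 25 29
f 44 43 47
f 44 47 45
f 45 47 48
f 45 48 46
f 47 43 49
f 47 49 48
f 48 49 50
f 48 50 46
f 49 43 51
f 49 51 50
f 50 51 52
f 50 52 46
f 51 43 53
f 51 53 52
f 52 53 54
f 52 54 46
f 53 43 55
f 53 55 54
f 54 55 56
f 54 56 46
f 55 43 57
f 55 57 56
f 56 57 58
f 56 58 46
f 57 43 59
f 57 59 58
f 58 59 60
f 58 60 46
f 59 43 61
f 59 61 60
f 60 61 62
f 60 62 46
f 61 43 63
f 61 63 62
f 62 63 64
f 62 64 46
f 63 43 65
f 63 65 64
f 64 65 66
f 64 66 46
f 65 43 67
f 65 67 66
f 66 67 68
f 66 68 46
f 67 43 69
f 67 69 68
f 68 69 70
f 68 70 46
f 69 43 71
f 69 71 70
f 70 71 72
f 70 72 46
f 71 43 44
f 71 44 72
f 72 44 45
f 72 45 46



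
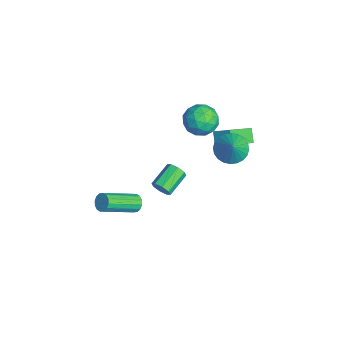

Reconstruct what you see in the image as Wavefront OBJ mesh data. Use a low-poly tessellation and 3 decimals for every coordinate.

v 1.272 2.139 0.702
v 1.967 2.281 0.18
v 2.128 1.981 1.798
v 1.894 2.6 0.283
v 1.727 2.849 0.45
v 1.49 2.991 0.655
v 1.22 3.002 0.867
v 0.958 2.882 1.054
v 0.744 2.649 1.187
v 0.611 2.339 1.246
v 0.578 1.998 1.223
v 0.65 1.678 1.12
v 0.818 1.429 0.953
v 1.054 1.288 0.749
v 1.324 1.276 0.536
v 1.586 1.396 0.35
v 1.8 1.629 0.216
v 1.934 1.94 0.157
v -0.161 -2.391 -4.364
v 0.355 -2.232 -4.357
v 0.897 -4.029 -3.23
v 0.381 -4.189 -3.236
v 0.242 -2.121 -4.127
v 0.784 -3.919 -2.999
v 0.021 -2.083 -3.96
v 0.563 -3.88 -2.832
v -0.248 -2.127 -3.901
v 0.293 -3.925 -2.773
v -0.495 -2.242 -3.966
v 0.047 -4.04 -2.839
v -0.651 -2.397 -4.138
v -0.11 -4.195 -3.01
v -0.677 -2.551 -4.37
v -0.135 -4.348 -3.243
v -0.564 -2.661 -4.601
v -0.022 -4.459 -3.473
v -0.343 -2.7 -4.768
v 0.199 -4.497 -3.64
v -0.073 -2.655 -4.827
v 0.468 -4.453 -3.699
v 0.173 -2.54 -4.761
v 0.715 -4.338 -3.634
v 0.33 -2.385 -4.59
v 0.871 -4.183 -3.462
v -0.416 -0.998 -3.765
v -0.12 -0.995 -3.266
v -0.988 0.02 -2.756
v -1.284 0.018 -3.255
v 0.043 -0.707 -3.562
v -0.825 0.308 -3.052
v -0.063 -0.589 -3.977
v -0.931 0.426 -3.467
v -0.375 -0.711 -4.268
v -1.244 0.305 -3.757
v -0.712 -1 -4.264
v -1.58 0.015 -3.754
v -0.875 -1.288 -3.968
v -1.743 -0.273 -3.458
v -0.769 -1.406 -3.553
v -1.637 -0.391 -3.043
v -0.456 -1.285 -3.263
v -1.325 -0.269 -2.752
v -0.349 1.761 -0.696
v -0.983 1.81 -0.103
v -1.039 3.076 -1.543
v -1.674 3.125 -0.95
v 0.254 2.455 -0.11
v -0.381 2.504 0.483
v -0.437 3.77 -0.957
v -1.071 3.819 -0.364
v -1.862 1.478 0.778
v -1.122 2.093 0.955
v -0.898 0.247 1.025
v -0.158 0.862 1.202
v -0.901 0.796 1.834
v -1.496 1.556 1.682
v -0.524 0.784 0.298
v -1.119 1.544 0.146
v -0.295 1.663 0.658
v -0.528 1.671 1.608
v -1.492 0.669 0.372
v -1.725 0.677 1.322
v -1.576 1.893 0.845
v -0.444 0.447 1.135
v -0.88 0.408 1.507
v -0.446 0.769 1.611
v -1.796 1.578 1.272
v -1.362 1.939 1.376
v -1.232 1.177 1.893
v -0.658 0.401 0.604
v -0.224 0.762 0.708
v -1.574 1.571 0.369
v -1.14 1.932 0.473
v -0.788 1.163 0.087
v -0.655 2.002 0.775
v -0.089 1.279 0.92
v -0.304 1.233 0.388
v -0.654 1.68 0.299
v -0.792 2.007 1.333
v -0.226 1.283 1.478
v -0.663 1.244 1.85
v -1.013 1.691 1.76
v -0.306 1.754 1.158
v -1.794 1.057 0.502
v -1.228 0.333 0.647
v -1.007 0.649 0.22
v -1.357 1.096 0.13
v -1.931 1.061 1.06
v -1.365 0.338 1.205
v -1.366 0.66 1.681
v -1.716 1.107 1.592
v -1.714 0.586 0.822
f 2 1 4
f 2 4 3
f 4 1 5
f 4 5 3
f 5 1 6
f 5 6 3
f 6 1 7
f 6 7 3
f 7 1 8
f 7 8 3
f 8 1 9
f 8 9 3
f 9 1 10
f 9 10 3
f 10 1 11
f 10 11 3
f 11 1 12
f 11 12 3
f 12 1 13
f 12 13 3
f 13 1 14
f 13 14 3
f 14 1 15
f 14 15 3
f 15 1 16
f 15 16 3
f 16 1 17
f 16 17 3
f 17 1 18
f 17 18 3
f 18 1 2
f 18 2 3
f 20 19 23
f 20 23 21
f 21 23 24
f 21 24 22
f 23 19 25
f 23 25 24
f 24 25 26
f 24 26 22
f 25 19 27
f 25 27 26
f 26 27 28
f 26 28 22
f 27 19 29
f 27 29 28
f 28 29 30
f 28 30 22
f 29 19 31
f 29 31 30
f 30 31 32
f 30 32 22
f 31 19 33
f 31 33 32
f 32 33 34
f 32 34 22
f 33 19 35
f 33 35 34
f 34 35 36
f 34 36 22
f 35 19 37
f 35 37 36
f 36 37 38
f 36 38 22
f 37 19 39
f 37 39 38
f 38 39 40
f 38 40 22
f 39 19 41
f 39 41 40
f 40 41 42
f 40 42 22
f 41 19 43
f 41 43 42
f 42 43 44
f 42 44 22
f 43 19 20
f 43 20 44
f 44 20 21
f 44 21 22
f 46 45 49
f 46 49 47
f 47 49 50
f 47 50 48
f 49 45 51
f 49 51 50
f 50 51 52
f 50 52 48
f 51 45 53
f 51 53 52
f 52 53 54
f 52 54 48
f 53 45 55
f 53 55 54
f 54 55 56
f 54 56 48
f 55 45 57
f 55 57 56
f 56 57 58
f 56 58 48
f 57 45 59
f 57 59 58
f 58 59 60
f 58 60 48
f 59 45 61
f 59 61 60
f 60 61 62
f 60 62 48
f 61 45 46
f 61 46 62
f 62 46 47
f 62 47 48
f 64 66 63
f 67 64 63
f 63 66 65
f 65 67 63
f 64 70 66
f 68 64 67
f 68 70 64
f 66 70 65
f 69 67 65
f 65 70 69
f 69 68 67
f 70 68 69
f 71 108 87
f 108 82 111
f 87 111 76
f 108 111 87
f 71 87 83
f 87 76 88
f 83 88 72
f 87 88 83
f 71 83 92
f 83 72 93
f 92 93 78
f 83 93 92
f 71 92 104
f 92 78 107
f 104 107 81
f 92 107 104
f 71 104 108
f 104 81 112
f 108 112 82
f 104 112 108
f 72 88 99
f 88 76 102
f 99 102 80
f 88 102 99
f 76 111 89
f 111 82 110
f 89 110 75
f 111 110 89
f 82 112 109
f 112 81 105
f 109 105 73
f 112 105 109
f 81 107 106
f 107 78 94
f 106 94 77
f 107 94 106
f 78 93 98
f 93 72 95
f 98 95 79
f 93 95 98
f 74 100 86
f 100 80 101
f 86 101 75
f 100 101 86
f 74 86 84
f 86 75 85
f 84 85 73
f 86 85 84
f 74 84 91
f 84 73 90
f 91 90 77
f 84 90 91
f 74 91 96
f 91 77 97
f 96 97 79
f 91 97 96
f 74 96 100
f 96 79 103
f 100 103 80
f 96 103 100
f 75 101 89
f 101 80 102
f 89 102 76
f 101 102 89
f 73 85 109
f 85 75 110
f 109 110 82
f 85 110 109
f 77 90 106
f 90 73 105
f 106 105 81
f 90 105 106
f 79 97 98
f 97 77 94
f 98 94 78
f 97 94 98
f 80 103 99
f 103 79 95
f 99 95 72
f 103 95 99



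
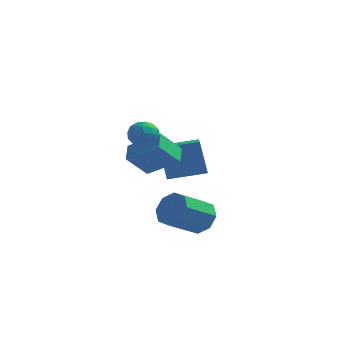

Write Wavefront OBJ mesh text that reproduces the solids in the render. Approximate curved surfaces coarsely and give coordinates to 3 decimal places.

v -1.336 -0.577 0.148
v -1.548 0.265 0.623
v -2.86 -0.445 -0.763
v -3.071 0.398 -0.288
v -0.649 0.182 -0.892
v -0.86 1.025 -0.417
v -2.172 0.315 -1.803
v -2.384 1.157 -1.328
v 0.892 -1.899 -3.165
v 1.407 -1.763 -2.452
v 0.563 -3.025 -1.602
v 0.048 -3.161 -2.315
v 0.843 -1.38 -2.443
v -0 -2.643 -1.593
v 0.308 -1.302 -2.857
v -0.535 -2.564 -2.007
v 0.115 -1.573 -3.452
v -0.729 -2.835 -2.601
v 0.377 -2.035 -3.878
v -0.467 -3.297 -3.028
v 0.94 -2.417 -3.887
v 0.097 -3.68 -3.037
v 1.475 -2.496 -3.473
v 0.632 -3.758 -2.623
v 1.669 -2.225 -2.879
v 0.825 -3.487 -2.028
v -2.12 -0.855 1.172
v -1.397 -0.816 1.12
v -2.063 -2.024 1.08
v -1.34 -1.985 1.028
v -1.669 -1.825 1.655
v -1.704 -1.103 1.712
v -1.756 -1.737 0.488
v -1.791 -1.015 0.545
v -1.173 -1.361 0.698
v -1.118 -1.416 1.419
v -2.342 -1.424 0.781
v -2.287 -1.479 1.502
v -1.763 -0.733 1.154
v -1.697 -2.107 1.046
v -1.89 -2.013 1.414
v -1.465 -1.99 1.384
v -1.943 -0.902 1.502
v -1.519 -0.879 1.472
v -1.678 -1.472 1.786
v -1.941 -1.961 0.728
v -1.517 -1.938 0.698
v -1.995 -0.85 0.816
v -1.57 -0.827 0.786
v -1.782 -1.368 0.414
v -1.207 -1.03 0.876
v -1.173 -1.717 0.821
v -1.418 -1.572 0.504
v -1.438 -1.147 0.537
v -1.175 -1.062 1.3
v -1.141 -1.749 1.245
v -1.334 -1.656 1.614
v -1.355 -1.231 1.647
v -1.043 -1.383 1.051
v -2.319 -1.091 0.955
v -2.285 -1.778 0.9
v -2.105 -1.609 0.553
v -2.126 -1.184 0.586
v -2.287 -1.123 1.379
v -2.253 -1.81 1.324
v -2.022 -1.693 1.663
v -2.042 -1.268 1.696
v -2.417 -1.457 1.149
v -1.642 1.397 -2.443
v -2.077 1.613 -0.71
v -2.001 2.425 -2.661
v -2.436 2.64 -0.928
v -0.004 2.04 -2.112
v -0.439 2.255 -0.379
v -0.363 3.067 -2.33
v -0.798 3.283 -0.597
f 2 4 1
f 5 2 1
f 1 4 3
f 3 5 1
f 2 8 4
f 6 2 5
f 6 8 2
f 4 8 3
f 7 5 3
f 3 8 7
f 7 6 5
f 8 6 7
f 10 9 13
f 10 13 11
f 11 13 14
f 11 14 12
f 13 9 15
f 13 15 14
f 14 15 16
f 14 16 12
f 15 9 17
f 15 17 16
f 16 17 18
f 16 18 12
f 17 9 19
f 17 19 18
f 18 19 20
f 18 20 12
f 19 9 21
f 19 21 20
f 20 21 22
f 20 22 12
f 21 9 23
f 21 23 22
f 22 23 24
f 22 24 12
f 23 9 25
f 23 25 24
f 24 25 26
f 24 26 12
f 25 9 10
f 25 10 26
f 26 10 11
f 26 11 12
f 27 64 43
f 64 38 67
f 43 67 32
f 64 67 43
f 27 43 39
f 43 32 44
f 39 44 28
f 43 44 39
f 27 39 48
f 39 28 49
f 48 49 34
f 39 49 48
f 27 48 60
f 48 34 63
f 60 63 37
f 48 63 60
f 27 60 64
f 60 37 68
f 64 68 38
f 60 68 64
f 28 44 55
f 44 32 58
f 55 58 36
f 44 58 55
f 32 67 45
f 67 38 66
f 45 66 31
f 67 66 45
f 38 68 65
f 68 37 61
f 65 61 29
f 68 61 65
f 37 63 62
f 63 34 50
f 62 50 33
f 63 50 62
f 34 49 54
f 49 28 51
f 54 51 35
f 49 51 54
f 30 56 42
f 56 36 57
f 42 57 31
f 56 57 42
f 30 42 40
f 42 31 41
f 40 41 29
f 42 41 40
f 30 40 47
f 40 29 46
f 47 46 33
f 40 46 47
f 30 47 52
f 47 33 53
f 52 53 35
f 47 53 52
f 30 52 56
f 52 35 59
f 56 59 36
f 52 59 56
f 31 57 45
f 57 36 58
f 45 58 32
f 57 58 45
f 29 41 65
f 41 31 66
f 65 66 38
f 41 66 65
f 33 46 62
f 46 29 61
f 62 61 37
f 46 61 62
f 35 53 54
f 53 33 50
f 54 50 34
f 53 50 54
f 36 59 55
f 59 35 51
f 55 51 28
f 59 51 55
f 70 72 69
f 73 70 69
f 69 72 71
f 71 73 69
f 70 76 72
f 74 70 73
f 74 76 70
f 72 76 71
f 75 73 71
f 71 76 75
f 75 74 73
f 76 74 75



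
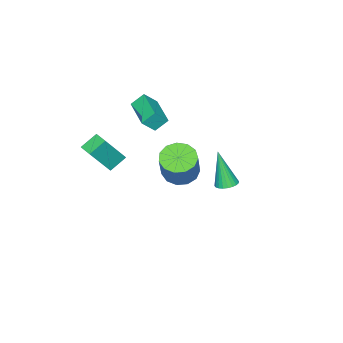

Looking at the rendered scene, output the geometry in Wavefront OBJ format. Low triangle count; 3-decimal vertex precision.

v -0.801 -2.205 -1.377
v -0.337 -1.406 -1.855
v 0.624 -0.856 -0
v 0.161 -1.655 0.477
v -0.847 -1.203 -1.65
v 0.114 -0.653 0.204
v -1.343 -1.318 -1.359
v -0.381 -0.768 0.495
v -1.666 -1.714 -1.074
v -0.705 -1.164 0.78
v -1.715 -2.267 -0.885
v -0.753 -1.717 0.969
v -1.473 -2.8 -0.852
v -0.512 -2.25 1.002
v -1.018 -3.144 -0.986
v -0.057 -2.594 0.868
v -0.494 -3.19 -1.244
v 0.467 -2.64 0.61
v -0.067 -2.923 -1.544
v 0.894 -2.373 0.31
v 0.127 -2.429 -1.792
v 1.088 -1.878 0.063
v 0.026 -1.863 -1.907
v 0.987 -1.313 -0.053
v 3.604 -4.018 1.082
v 2.727 -3.689 1.714
v 3.923 -3.198 1.097
v 3.046 -2.869 1.729
v 4.694 -4.471 2.831
v 3.817 -4.142 3.463
v 5.013 -3.651 2.846
v 4.136 -3.322 3.478
v -1.384 -4.16 2.978
v -0.738 -4.545 3.768
v -0.222 -2.567 2.802
v 0.424 -2.951 3.592
v -0.844 -4.629 2.308
v -0.198 -5.013 3.098
v 0.318 -3.035 2.132
v 0.964 -3.42 2.922
v 2.473 2.987 1.999
v 2.938 3.373 2.14
v 2.367 2.353 4.081
v 2.746 3.516 2.174
v 2.512 3.579 2.181
v 2.273 3.551 2.16
v 2.064 3.438 2.115
v 1.917 3.256 2.052
v 1.855 3.033 1.981
v 1.888 2.804 1.913
v 2.009 2.602 1.857
v 2.201 2.459 1.823
v 2.435 2.396 1.816
v 2.674 2.424 1.837
v 2.883 2.537 1.882
v 3.03 2.719 1.945
v 3.091 2.941 2.016
v 3.059 3.171 2.085
f 2 1 5
f 2 5 3
f 3 5 6
f 3 6 4
f 5 1 7
f 5 7 6
f 6 7 8
f 6 8 4
f 7 1 9
f 7 9 8
f 8 9 10
f 8 10 4
f 9 1 11
f 9 11 10
f 10 11 12
f 10 12 4
f 11 1 13
f 11 13 12
f 12 13 14
f 12 14 4
f 13 1 15
f 13 15 14
f 14 15 16
f 14 16 4
f 15 1 17
f 15 17 16
f 16 17 18
f 16 18 4
f 17 1 19
f 17 19 18
f 18 19 20
f 18 20 4
f 19 1 21
f 19 21 20
f 20 21 22
f 20 22 4
f 21 1 23
f 21 23 22
f 22 23 24
f 22 24 4
f 23 1 2
f 23 2 24
f 24 2 3
f 24 3 4
f 26 28 25
f 29 26 25
f 25 28 27
f 27 29 25
f 26 32 28
f 30 26 29
f 30 32 26
f 28 32 27
f 31 29 27
f 27 32 31
f 31 30 29
f 32 30 31
f 34 36 33
f 37 34 33
f 33 36 35
f 35 37 33
f 34 40 36
f 38 34 37
f 38 40 34
f 36 40 35
f 39 37 35
f 35 40 39
f 39 38 37
f 40 38 39
f 42 41 44
f 42 44 43
f 44 41 45
f 44 45 43
f 45 41 46
f 45 46 43
f 46 41 47
f 46 47 43
f 47 41 48
f 47 48 43
f 48 41 49
f 48 49 43
f 49 41 50
f 49 50 43
f 50 41 51
f 50 51 43
f 51 41 52
f 51 52 43
f 52 41 53
f 52 53 43
f 53 41 54
f 53 54 43
f 54 41 55
f 54 55 43
f 55 41 56
f 55 56 43
f 56 41 57
f 56 57 43
f 57 41 58
f 57 58 43
f 58 41 42
f 58 42 43



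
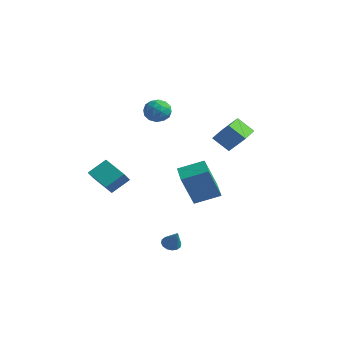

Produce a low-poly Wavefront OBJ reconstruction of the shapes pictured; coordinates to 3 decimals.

v -0.019 3.956 1.887
v 0.777 4.424 2.886
v 0.709 4.495 1.055
v 1.505 4.963 2.054
v 0.835 2.677 1.806
v 1.631 3.145 2.805
v 1.563 3.216 0.974
v 2.359 3.684 1.973
v 0.258 1.657 -2.065
v 0.189 0.855 -0.191
v 1.046 2.852 -1.525
v 0.977 2.05 0.349
v 1.543 0.93 -2.329
v 1.474 0.128 -0.455
v 2.331 2.125 -1.789
v 2.262 1.323 0.085
v -3.172 2.491 2.083
v -2.755 1.93 2.532
v -4.105 2.57 3.048
v -3.688 2.009 3.497
v -3.371 2.768 3.383
v -2.794 2.719 2.787
v -4.066 1.781 2.793
v -3.489 1.732 2.197
v -3.308 1.491 2.971
v -2.879 2.101 3.336
v -3.981 2.399 2.244
v -3.552 3.009 2.609
v -2.882 2.203 2.223
v -3.978 2.297 3.357
v -3.792 2.743 3.29
v -3.547 2.413 3.554
v -2.904 2.667 2.373
v -2.66 2.337 2.637
v -3.022 2.83 3.137
v -4.2 2.163 2.943
v -3.956 1.833 3.207
v -3.313 2.087 2.026
v -3.068 1.757 2.29
v -3.838 1.67 2.443
v -2.962 1.615 2.745
v -3.51 1.662 3.311
v -3.732 1.528 2.898
v -3.393 1.499 2.547
v -2.709 1.974 2.959
v -3.258 2.021 3.526
v -3.071 2.467 3.46
v -2.732 2.438 3.109
v -3.034 1.716 3.217
v -3.602 2.479 2.054
v -4.151 2.526 2.621
v -4.128 2.062 2.471
v -3.789 2.033 2.12
v -3.35 2.838 2.269
v -3.898 2.885 2.835
v -3.467 3.001 3.033
v -3.128 2.972 2.682
v -3.826 2.784 2.363
v 3.071 -1.697 -4.038
v 3.435 -1.388 -4.267
v 3.849 -1.863 -3.022
v 3.279 -1.217 -4.119
v 3.067 -1.175 -3.95
v 2.857 -1.273 -3.804
v 2.703 -1.484 -3.721
v 2.648 -1.753 -3.723
v 2.706 -2.007 -3.809
v 2.862 -2.178 -3.956
v 3.074 -2.22 -4.125
v 3.285 -2.122 -4.271
v 3.438 -1.911 -4.354
v 3.493 -1.642 -4.353
v -5.028 -0.882 -2.035
v -4.76 0.13 -1.215
v -3.639 -0.665 -2.757
v -3.371 0.346 -1.936
v -4.549 -1.586 -1.324
v -4.281 -0.575 -0.503
v -3.16 -1.37 -2.045
v -2.892 -0.358 -1.225
f 2 4 1
f 5 2 1
f 1 4 3
f 3 5 1
f 2 8 4
f 6 2 5
f 6 8 2
f 4 8 3
f 7 5 3
f 3 8 7
f 7 6 5
f 8 6 7
f 10 12 9
f 13 10 9
f 9 12 11
f 11 13 9
f 10 16 12
f 14 10 13
f 14 16 10
f 12 16 11
f 15 13 11
f 11 16 15
f 15 14 13
f 16 14 15
f 17 54 33
f 54 28 57
f 33 57 22
f 54 57 33
f 17 33 29
f 33 22 34
f 29 34 18
f 33 34 29
f 17 29 38
f 29 18 39
f 38 39 24
f 29 39 38
f 17 38 50
f 38 24 53
f 50 53 27
f 38 53 50
f 17 50 54
f 50 27 58
f 54 58 28
f 50 58 54
f 18 34 45
f 34 22 48
f 45 48 26
f 34 48 45
f 22 57 35
f 57 28 56
f 35 56 21
f 57 56 35
f 28 58 55
f 58 27 51
f 55 51 19
f 58 51 55
f 27 53 52
f 53 24 40
f 52 40 23
f 53 40 52
f 24 39 44
f 39 18 41
f 44 41 25
f 39 41 44
f 20 46 32
f 46 26 47
f 32 47 21
f 46 47 32
f 20 32 30
f 32 21 31
f 30 31 19
f 32 31 30
f 20 30 37
f 30 19 36
f 37 36 23
f 30 36 37
f 20 37 42
f 37 23 43
f 42 43 25
f 37 43 42
f 20 42 46
f 42 25 49
f 46 49 26
f 42 49 46
f 21 47 35
f 47 26 48
f 35 48 22
f 47 48 35
f 19 31 55
f 31 21 56
f 55 56 28
f 31 56 55
f 23 36 52
f 36 19 51
f 52 51 27
f 36 51 52
f 25 43 44
f 43 23 40
f 44 40 24
f 43 40 44
f 26 49 45
f 49 25 41
f 45 41 18
f 49 41 45
f 60 59 62
f 60 62 61
f 62 59 63
f 62 63 61
f 63 59 64
f 63 64 61
f 64 59 65
f 64 65 61
f 65 59 66
f 65 66 61
f 66 59 67
f 66 67 61
f 67 59 68
f 67 68 61
f 68 59 69
f 68 69 61
f 69 59 70
f 69 70 61
f 70 59 71
f 70 71 61
f 71 59 72
f 71 72 61
f 72 59 60
f 72 60 61
f 74 76 73
f 77 74 73
f 73 76 75
f 75 77 73
f 74 80 76
f 78 74 77
f 78 80 74
f 76 80 75
f 79 77 75
f 75 80 79
f 79 78 77
f 80 78 79



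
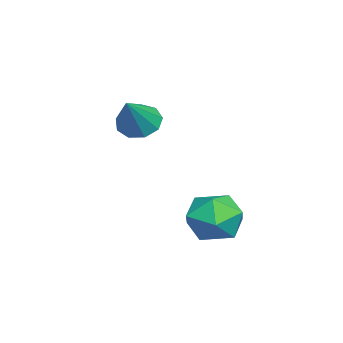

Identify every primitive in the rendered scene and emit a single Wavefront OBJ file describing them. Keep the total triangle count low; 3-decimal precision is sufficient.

v -0.975 -0.041 1.945
v -0.38 -0.328 1.304
v 0.395 -0.259 3.315
v -0.343 0.297 1.367
v -0.602 0.764 1.701
v -1.035 0.855 2.148
v -1.44 0.526 2.5
v -1.627 -0.067 2.593
v -1.509 -0.649 2.382
v -1.141 -0.945 1.967
v -0.695 -0.819 1.541
v 2.621 4.311 -1.345
v 3.584 4.423 -0.605
v 2.976 2.377 -1.515
v 3.939 2.489 -0.775
v 2.811 2.628 -0.332
v 2.591 3.823 -0.228
v 3.969 2.977 -1.892
v 3.749 4.172 -1.788
v 4.417 3.599 -0.943
v 3.701 3.383 0.021
v 2.859 3.417 -2.141
v 2.143 3.201 -1.177
f 2 1 4
f 2 4 3
f 4 1 5
f 4 5 3
f 5 1 6
f 5 6 3
f 6 1 7
f 6 7 3
f 7 1 8
f 7 8 3
f 8 1 9
f 8 9 3
f 9 1 10
f 9 10 3
f 10 1 11
f 10 11 3
f 11 1 2
f 11 2 3
f 12 23 17
f 12 17 13
f 12 13 19
f 12 19 22
f 12 22 23
f 13 17 21
f 17 23 16
f 23 22 14
f 22 19 18
f 19 13 20
f 15 21 16
f 15 16 14
f 15 14 18
f 15 18 20
f 15 20 21
f 16 21 17
f 14 16 23
f 18 14 22
f 20 18 19
f 21 20 13



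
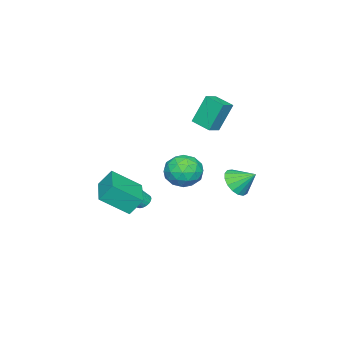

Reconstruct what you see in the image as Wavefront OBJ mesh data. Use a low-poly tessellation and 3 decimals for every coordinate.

v 2.343 -2.56 -2.469
v 3.236 -3.927 -1.279
v 1.978 -1.92 -1.459
v 2.871 -3.287 -0.27
v 4.149 -1.433 -2.53
v 5.042 -2.8 -1.341
v 3.784 -0.793 -1.521
v 4.677 -2.16 -0.331
v -0.732 0.323 -0.453
v 0.384 0.086 -0.122
v -0.644 -1.086 -1.758
v 0.472 -1.323 -1.427
v -0.429 -1.561 -0.69
v -0.483 -0.69 0.116
v 0.223 -0.31 -1.996
v 0.169 0.561 -1.19
v 0.975 -0.305 -1.076
v 0.572 -1.078 -0.269
v -0.832 0.078 -1.611
v -1.235 -0.695 -0.804
v -0.182 0.328 -0.173
v -0.078 -1.328 -1.707
v -0.608 -1.468 -1.274
v 0.048 -1.607 -1.08
v -0.691 -0.128 -0.033
v -0.035 -0.267 0.162
v -0.513 -1.235 -0.172
v -0.225 -0.733 -2.042
v 0.431 -0.872 -1.847
v -0.308 0.607 -0.8
v 0.348 0.468 -0.606
v 0.253 0.235 -1.708
v 0.822 -0.041 -0.539
v 0.873 -0.869 -1.306
v 0.727 -0.274 -1.641
v 0.695 0.238 -1.167
v 0.585 -0.495 -0.065
v 0.636 -1.323 -0.832
v 0.107 -1.463 -0.399
v 0.075 -0.951 0.075
v 0.932 -0.725 -0.626
v -0.896 0.323 -1.048
v -0.845 -0.505 -1.815
v -0.335 -0.049 -1.955
v -0.367 0.463 -1.481
v -1.133 -0.131 -0.574
v -1.082 -0.959 -1.341
v -0.955 -1.238 -0.713
v -0.987 -0.726 -0.239
v -1.192 -0.275 -1.254
v -3.513 -1.19 1.371
v -4.11 -0.623 3.215
v -3.185 0.078 1.087
v -3.783 0.645 2.931
v -2.617 -1.345 1.709
v -3.215 -0.778 3.553
v -2.29 -0.077 1.425
v -2.887 0.49 3.269
v -0.053 -3.014 -3.979
v 0.408 -2.971 -4.277
v 1.194 -3.524 -3.138
v 0.733 -3.566 -2.841
v 0.4 -2.768 -4.172
v 1.185 -3.32 -3.033
v 0.313 -2.607 -4.035
v 1.099 -3.16 -2.896
v 0.163 -2.516 -3.887
v 0.949 -3.069 -2.749
v -0.024 -2.512 -3.756
v 0.762 -3.065 -2.617
v -0.216 -2.594 -3.663
v 0.57 -3.147 -2.524
v -0.38 -2.749 -3.625
v 0.406 -3.302 -2.486
v -0.487 -2.949 -3.649
v 0.298 -3.502 -2.51
v -0.52 -3.161 -3.729
v 0.266 -3.714 -2.59
v -0.471 -3.347 -3.853
v 0.314 -3.9 -2.714
v -0.351 -3.476 -3.998
v 0.435 -4.028 -2.859
v -0.178 -3.524 -4.141
v 0.607 -4.077 -3.002
v 0.016 -3.485 -4.255
v 0.801 -4.037 -3.116
v 0.198 -3.363 -4.322
v 0.983 -3.916 -3.183
v 0.336 -3.182 -4.33
v 1.122 -3.735 -3.191
v -2.27 1.678 -2.277
v -1.289 1.618 -2.041
v -2.41 2.802 -1.403
v -1.299 1.914 -2.424
v -1.53 2.156 -2.772
v -1.932 2.288 -3.007
v -2.41 2.281 -3.075
v -2.857 2.135 -2.96
v -3.169 1.885 -2.688
v -3.274 1.587 -2.322
v -3.15 1.311 -1.946
v -2.824 1.118 -1.645
v -2.371 1.054 -1.489
v -1.895 1.132 -1.514
v -1.504 1.336 -1.713
f 2 4 1
f 5 2 1
f 1 4 3
f 3 5 1
f 2 8 4
f 6 2 5
f 6 8 2
f 4 8 3
f 7 5 3
f 3 8 7
f 7 6 5
f 8 6 7
f 9 46 25
f 46 20 49
f 25 49 14
f 46 49 25
f 9 25 21
f 25 14 26
f 21 26 10
f 25 26 21
f 9 21 30
f 21 10 31
f 30 31 16
f 21 31 30
f 9 30 42
f 30 16 45
f 42 45 19
f 30 45 42
f 9 42 46
f 42 19 50
f 46 50 20
f 42 50 46
f 10 26 37
f 26 14 40
f 37 40 18
f 26 40 37
f 14 49 27
f 49 20 48
f 27 48 13
f 49 48 27
f 20 50 47
f 50 19 43
f 47 43 11
f 50 43 47
f 19 45 44
f 45 16 32
f 44 32 15
f 45 32 44
f 16 31 36
f 31 10 33
f 36 33 17
f 31 33 36
f 12 38 24
f 38 18 39
f 24 39 13
f 38 39 24
f 12 24 22
f 24 13 23
f 22 23 11
f 24 23 22
f 12 22 29
f 22 11 28
f 29 28 15
f 22 28 29
f 12 29 34
f 29 15 35
f 34 35 17
f 29 35 34
f 12 34 38
f 34 17 41
f 38 41 18
f 34 41 38
f 13 39 27
f 39 18 40
f 27 40 14
f 39 40 27
f 11 23 47
f 23 13 48
f 47 48 20
f 23 48 47
f 15 28 44
f 28 11 43
f 44 43 19
f 28 43 44
f 17 35 36
f 35 15 32
f 36 32 16
f 35 32 36
f 18 41 37
f 41 17 33
f 37 33 10
f 41 33 37
f 52 54 51
f 55 52 51
f 51 54 53
f 53 55 51
f 52 58 54
f 56 52 55
f 56 58 52
f 54 58 53
f 57 55 53
f 53 58 57
f 57 56 55
f 58 56 57
f 60 59 63
f 60 63 61
f 61 63 64
f 61 64 62
f 63 59 65
f 63 65 64
f 64 65 66
f 64 66 62
f 65 59 67
f 65 67 66
f 66 67 68
f 66 68 62
f 67 59 69
f 67 69 68
f 68 69 70
f 68 70 62
f 69 59 71
f 69 71 70
f 70 71 72
f 70 72 62
f 71 59 73
f 71 73 72
f 72 73 74
f 72 74 62
f 73 59 75
f 73 75 74
f 74 75 76
f 74 76 62
f 75 59 77
f 75 77 76
f 76 77 78
f 76 78 62
f 77 59 79
f 77 79 78
f 78 79 80
f 78 80 62
f 79 59 81
f 79 81 80
f 80 81 82
f 80 82 62
f 81 59 83
f 81 83 82
f 82 83 84
f 82 84 62
f 83 59 85
f 83 85 84
f 84 85 86
f 84 86 62
f 85 59 87
f 85 87 86
f 86 87 88
f 86 88 62
f 87 59 89
f 87 89 88
f 88 89 90
f 88 90 62
f 89 59 60
f 89 60 90
f 90 60 61
f 90 61 62
f 92 91 94
f 92 94 93
f 94 91 95
f 94 95 93
f 95 91 96
f 95 96 93
f 96 91 97
f 96 97 93
f 97 91 98
f 97 98 93
f 98 91 99
f 98 99 93
f 99 91 100
f 99 100 93
f 100 91 101
f 100 101 93
f 101 91 102
f 101 102 93
f 102 91 103
f 102 103 93
f 103 91 104
f 103 104 93
f 104 91 105
f 104 105 93
f 105 91 92
f 105 92 93



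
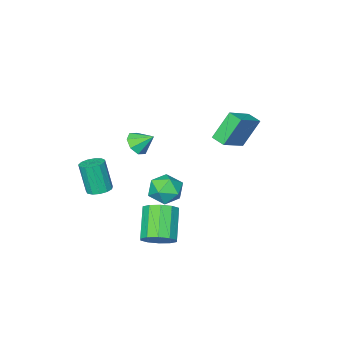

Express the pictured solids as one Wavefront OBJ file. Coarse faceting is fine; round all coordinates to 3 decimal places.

v -3.888 1.026 1.703
v -2.217 1.347 2.634
v -3.961 1.906 1.529
v -2.29 2.228 2.46
v -2.89 0.772 -0
v -1.219 1.094 0.931
v -2.963 1.653 -0.174
v -1.292 1.974 0.757
v 4.276 3.354 -3.635
v 5.12 2.885 -3.375
v 4.048 1.737 -1.965
v 3.204 2.206 -2.225
v 5.06 3.384 -3.014
v 3.988 2.236 -1.605
v 4.7 3.871 -2.891
v 3.628 2.723 -1.482
v 4.178 4.161 -3.052
v 3.107 3.013 -1.642
v 3.694 4.142 -3.435
v 2.622 2.994 -2.026
v 3.432 3.823 -3.895
v 2.36 2.675 -2.485
v 3.492 3.324 -4.255
v 2.42 2.176 -2.846
v 3.852 2.837 -4.378
v 2.78 1.689 -2.969
v 4.373 2.547 -4.218
v 3.302 1.399 -2.808
v 4.858 2.566 -3.834
v 3.786 1.418 -2.425
v -0.395 -0.637 -4.606
v 0.125 -0.131 -3.761
v 0.235 -2.229 -4.039
v 0.755 -1.723 -3.194
v -0.358 -1.779 -3.21
v -0.747 -0.795 -3.56
v 1.107 -1.565 -4.24
v 0.718 -0.581 -4.59
v 1.054 -0.704 -3.534
v 0.148 -0.836 -2.898
v 0.212 -1.524 -4.902
v -0.694 -1.656 -4.266
v 2.927 -0.111 1.541
v 3.54 -0.235 2.056
v 2.453 0.691 2.299
v 3.659 0.219 1.651
v 3.349 0.479 1.181
v 2.792 0.394 0.923
v 2.314 0.013 1.026
v 2.195 -0.44 1.432
v 2.505 -0.701 1.902
v 3.062 -0.616 2.16
v 3.78 -2.444 -3.025
v 4.193 -1.838 -2.867
v 4.272 -2.39 -0.957
v 3.86 -2.996 -1.115
v 3.789 -1.724 -2.818
v 3.869 -2.275 -0.907
v 3.383 -1.838 -2.834
v 3.462 -2.389 -0.923
v 3.102 -2.145 -2.911
v 3.182 -2.696 -1
v 3.037 -2.547 -3.024
v 3.117 -3.098 -1.113
v 3.208 -2.916 -3.138
v 3.287 -3.467 -1.227
v 3.561 -3.136 -3.216
v 3.64 -3.687 -1.305
v 3.983 -3.136 -3.233
v 4.062 -3.687 -1.323
v 4.341 -2.916 -3.185
v 4.42 -3.468 -1.274
v 4.521 -2.547 -3.086
v 4.6 -3.099 -1.175
v 4.466 -2.145 -2.967
v 4.545 -2.697 -1.057
f 2 4 1
f 5 2 1
f 1 4 3
f 3 5 1
f 2 8 4
f 6 2 5
f 6 8 2
f 4 8 3
f 7 5 3
f 3 8 7
f 7 6 5
f 8 6 7
f 10 9 13
f 10 13 11
f 11 13 14
f 11 14 12
f 13 9 15
f 13 15 14
f 14 15 16
f 14 16 12
f 15 9 17
f 15 17 16
f 16 17 18
f 16 18 12
f 17 9 19
f 17 19 18
f 18 19 20
f 18 20 12
f 19 9 21
f 19 21 20
f 20 21 22
f 20 22 12
f 21 9 23
f 21 23 22
f 22 23 24
f 22 24 12
f 23 9 25
f 23 25 24
f 24 25 26
f 24 26 12
f 25 9 27
f 25 27 26
f 26 27 28
f 26 28 12
f 27 9 29
f 27 29 28
f 28 29 30
f 28 30 12
f 29 9 10
f 29 10 30
f 30 10 11
f 30 11 12
f 31 42 36
f 31 36 32
f 31 32 38
f 31 38 41
f 31 41 42
f 32 36 40
f 36 42 35
f 42 41 33
f 41 38 37
f 38 32 39
f 34 40 35
f 34 35 33
f 34 33 37
f 34 37 39
f 34 39 40
f 35 40 36
f 33 35 42
f 37 33 41
f 39 37 38
f 40 39 32
f 44 43 46
f 44 46 45
f 46 43 47
f 46 47 45
f 47 43 48
f 47 48 45
f 48 43 49
f 48 49 45
f 49 43 50
f 49 50 45
f 50 43 51
f 50 51 45
f 51 43 52
f 51 52 45
f 52 43 44
f 52 44 45
f 54 53 57
f 54 57 55
f 55 57 58
f 55 58 56
f 57 53 59
f 57 59 58
f 58 59 60
f 58 60 56
f 59 53 61
f 59 61 60
f 60 61 62
f 60 62 56
f 61 53 63
f 61 63 62
f 62 63 64
f 62 64 56
f 63 53 65
f 63 65 64
f 64 65 66
f 64 66 56
f 65 53 67
f 65 67 66
f 66 67 68
f 66 68 56
f 67 53 69
f 67 69 68
f 68 69 70
f 68 70 56
f 69 53 71
f 69 71 70
f 70 71 72
f 70 72 56
f 71 53 73
f 71 73 72
f 72 73 74
f 72 74 56
f 73 53 75
f 73 75 74
f 74 75 76
f 74 76 56
f 75 53 54
f 75 54 76
f 76 54 55
f 76 55 56



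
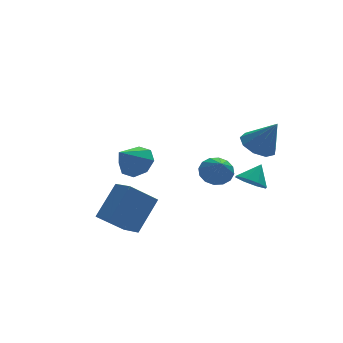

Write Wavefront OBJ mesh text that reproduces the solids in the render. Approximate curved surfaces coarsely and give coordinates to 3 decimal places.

v 1.261 2.068 -1.385
v 2.128 2.124 -1.241
v 1.159 0.972 -0.335
v 1.94 2.42 -0.95
v 1.571 2.622 -0.775
v 1.119 2.675 -0.764
v 0.705 2.566 -0.919
v 0.44 2.323 -1.199
v 0.395 2.011 -1.528
v 0.582 1.715 -1.819
v 0.952 1.513 -1.994
v 1.404 1.46 -2.005
v 1.818 1.57 -1.85
v 2.083 1.813 -1.57
v -3.098 0.473 -4.056
v -4.497 0.345 -2.867
v -3.497 1.606 -4.403
v -4.896 1.478 -3.214
v -1.864 1.382 -2.506
v -3.263 1.254 -1.317
v -2.263 2.515 -2.853
v -3.662 2.387 -1.664
v 2.019 -0.766 -0.838
v 2.719 -0.885 -1.307
v 2.681 -0.334 0.038
v 2.455 -0.297 -1.398
v 1.936 0.016 -1.161
v 1.466 -0.129 -0.735
v 1.32 -0.647 -0.37
v 1.584 -1.235 -0.279
v 2.103 -1.548 -0.516
v 2.573 -1.403 -0.942
v -2.108 4.256 -1.305
v -1.398 3.602 -1.011
v -3.152 3.624 -0.195
v -1.374 4.264 -0.612
v -1.781 4.921 -0.619
v -2.38 5.189 -1.028
v -2.819 4.911 -1.6
v -2.843 4.249 -1.999
v -2.436 3.592 -1.992
v -1.837 3.324 -1.582
v 2.153 -1.291 1.879
v 2.884 -0.674 1.798
v 2.847 -1.909 3.421
v 2.391 -0.395 2.132
v 1.787 -0.536 2.347
v 1.354 -1.03 2.344
v 1.295 -1.645 2.123
v 1.637 -2.095 1.789
v 2.221 -2.168 1.496
v 2.772 -1.831 1.383
v 3.034 -1.24 1.503
f 2 1 4
f 2 4 3
f 4 1 5
f 4 5 3
f 5 1 6
f 5 6 3
f 6 1 7
f 6 7 3
f 7 1 8
f 7 8 3
f 8 1 9
f 8 9 3
f 9 1 10
f 9 10 3
f 10 1 11
f 10 11 3
f 11 1 12
f 11 12 3
f 12 1 13
f 12 13 3
f 13 1 14
f 13 14 3
f 14 1 2
f 14 2 3
f 16 18 15
f 19 16 15
f 15 18 17
f 17 19 15
f 16 22 18
f 20 16 19
f 20 22 16
f 18 22 17
f 21 19 17
f 17 22 21
f 21 20 19
f 22 20 21
f 24 23 26
f 24 26 25
f 26 23 27
f 26 27 25
f 27 23 28
f 27 28 25
f 28 23 29
f 28 29 25
f 29 23 30
f 29 30 25
f 30 23 31
f 30 31 25
f 31 23 32
f 31 32 25
f 32 23 24
f 32 24 25
f 34 33 36
f 34 36 35
f 36 33 37
f 36 37 35
f 37 33 38
f 37 38 35
f 38 33 39
f 38 39 35
f 39 33 40
f 39 40 35
f 40 33 41
f 40 41 35
f 41 33 42
f 41 42 35
f 42 33 34
f 42 34 35
f 44 43 46
f 44 46 45
f 46 43 47
f 46 47 45
f 47 43 48
f 47 48 45
f 48 43 49
f 48 49 45
f 49 43 50
f 49 50 45
f 50 43 51
f 50 51 45
f 51 43 52
f 51 52 45
f 52 43 53
f 52 53 45
f 53 43 44
f 53 44 45

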